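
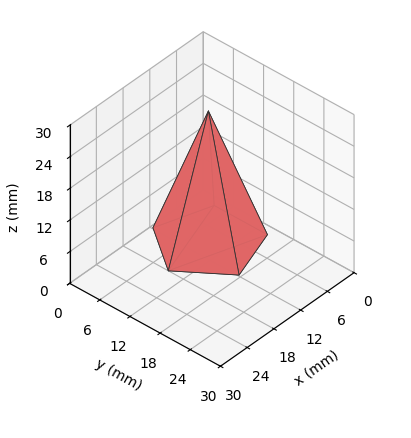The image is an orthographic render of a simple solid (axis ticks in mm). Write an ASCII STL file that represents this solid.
Reading the render: the shape is a regular 5-sided pyramid, base circumscribed radius ≈ 9 mm, apex at z ≈ 25 mm (dimensions read to the nearest mm from the axis ticks). For the STL, each face is triangulated and given an outward normal.

solid part
  facet normal 0.0000 0.0000 -1.0000
    outer loop
      vertex 1.72 14.29 0.00
      vertex 11.78 17.56 0.00
      vertex 18.00 9.00 0.00
    endloop
  endfacet
  facet normal 0.0000 0.0000 -1.0000
    outer loop
      vertex 1.72 3.71 0.00
      vertex 1.72 14.29 0.00
      vertex 18.00 9.00 0.00
    endloop
  endfacet
  facet normal 0.0000 0.0000 -1.0000
    outer loop
      vertex 11.78 0.44 0.00
      vertex 1.72 3.71 0.00
      vertex 18.00 9.00 0.00
    endloop
  endfacet
  facet normal 0.7767 0.5644 0.2796
    outer loop
      vertex 18.00 9.00 0.00
      vertex 11.78 17.56 0.00
      vertex 9.00 9.00 25.00
    endloop
  endfacet
  facet normal -0.2968 0.9131 0.2796
    outer loop
      vertex 11.78 17.56 0.00
      vertex 1.72 14.29 0.00
      vertex 9.00 9.00 25.00
    endloop
  endfacet
  facet normal -0.9601 0.0000 0.2796
    outer loop
      vertex 1.72 14.29 0.00
      vertex 1.72 3.71 0.00
      vertex 9.00 9.00 25.00
    endloop
  endfacet
  facet normal -0.2968 -0.9131 0.2796
    outer loop
      vertex 1.72 3.71 0.00
      vertex 11.78 0.44 0.00
      vertex 9.00 9.00 25.00
    endloop
  endfacet
  facet normal 0.7767 -0.5644 0.2796
    outer loop
      vertex 11.78 0.44 0.00
      vertex 18.00 9.00 0.00
      vertex 9.00 9.00 25.00
    endloop
  endfacet
endsolid part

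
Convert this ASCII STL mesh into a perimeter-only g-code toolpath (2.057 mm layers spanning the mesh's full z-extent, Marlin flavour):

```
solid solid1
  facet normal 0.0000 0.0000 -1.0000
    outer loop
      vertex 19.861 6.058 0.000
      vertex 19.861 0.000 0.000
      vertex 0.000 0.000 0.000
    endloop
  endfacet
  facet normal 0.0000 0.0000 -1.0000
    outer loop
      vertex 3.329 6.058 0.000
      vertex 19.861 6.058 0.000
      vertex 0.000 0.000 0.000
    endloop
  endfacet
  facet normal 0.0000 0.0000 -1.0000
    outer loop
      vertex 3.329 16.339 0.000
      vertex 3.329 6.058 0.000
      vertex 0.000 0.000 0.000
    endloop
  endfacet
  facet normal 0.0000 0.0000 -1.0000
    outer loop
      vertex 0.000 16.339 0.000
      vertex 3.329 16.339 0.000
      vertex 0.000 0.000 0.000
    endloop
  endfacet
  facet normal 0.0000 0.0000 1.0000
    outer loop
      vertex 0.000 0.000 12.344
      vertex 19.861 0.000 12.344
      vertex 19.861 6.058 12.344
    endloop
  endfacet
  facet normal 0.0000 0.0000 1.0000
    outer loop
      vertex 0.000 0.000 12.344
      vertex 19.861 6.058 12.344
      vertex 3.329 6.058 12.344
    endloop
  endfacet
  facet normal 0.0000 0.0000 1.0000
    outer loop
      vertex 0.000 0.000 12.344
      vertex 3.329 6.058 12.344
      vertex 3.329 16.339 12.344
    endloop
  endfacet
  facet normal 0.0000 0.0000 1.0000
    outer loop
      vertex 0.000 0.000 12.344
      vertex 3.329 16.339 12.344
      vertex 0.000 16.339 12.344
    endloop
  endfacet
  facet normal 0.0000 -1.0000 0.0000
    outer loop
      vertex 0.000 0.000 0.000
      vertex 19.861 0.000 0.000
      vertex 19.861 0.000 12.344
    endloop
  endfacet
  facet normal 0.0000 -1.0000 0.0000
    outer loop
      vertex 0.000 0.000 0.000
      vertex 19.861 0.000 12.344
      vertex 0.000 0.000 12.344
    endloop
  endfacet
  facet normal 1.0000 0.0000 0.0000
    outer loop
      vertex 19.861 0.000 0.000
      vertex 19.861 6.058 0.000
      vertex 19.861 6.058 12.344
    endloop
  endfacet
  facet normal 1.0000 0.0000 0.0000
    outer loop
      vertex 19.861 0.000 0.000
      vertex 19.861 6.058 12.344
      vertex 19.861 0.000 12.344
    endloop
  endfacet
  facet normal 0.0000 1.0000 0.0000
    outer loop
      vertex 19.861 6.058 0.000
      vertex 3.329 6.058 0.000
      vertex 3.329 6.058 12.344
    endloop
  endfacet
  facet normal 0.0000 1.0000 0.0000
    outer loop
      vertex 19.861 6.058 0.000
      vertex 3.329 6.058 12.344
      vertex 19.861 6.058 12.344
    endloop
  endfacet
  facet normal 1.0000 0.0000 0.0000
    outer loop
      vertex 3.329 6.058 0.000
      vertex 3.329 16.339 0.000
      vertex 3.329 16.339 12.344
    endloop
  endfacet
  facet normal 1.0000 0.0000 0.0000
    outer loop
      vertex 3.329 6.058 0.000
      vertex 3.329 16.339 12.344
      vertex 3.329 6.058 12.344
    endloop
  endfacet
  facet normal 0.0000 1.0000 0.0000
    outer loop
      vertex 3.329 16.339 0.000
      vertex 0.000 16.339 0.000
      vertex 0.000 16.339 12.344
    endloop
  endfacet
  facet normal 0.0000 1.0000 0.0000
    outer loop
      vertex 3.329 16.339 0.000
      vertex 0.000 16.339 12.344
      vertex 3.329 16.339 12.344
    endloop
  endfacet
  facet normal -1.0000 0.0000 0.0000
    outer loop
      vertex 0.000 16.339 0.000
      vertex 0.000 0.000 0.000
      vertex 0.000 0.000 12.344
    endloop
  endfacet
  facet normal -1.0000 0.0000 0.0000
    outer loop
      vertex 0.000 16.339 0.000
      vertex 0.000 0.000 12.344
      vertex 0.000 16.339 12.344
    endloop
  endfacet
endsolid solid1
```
; perimeter-only toolpath
G21 ; units = mm
G90 ; absolute positioning
G28 ; home
; layer 1
G0 Z2.057
G0 X0.000 Y0.000
G1 X19.861 Y0.000
G1 X19.861 Y6.058
G1 X3.329 Y6.058
G1 X3.329 Y16.339
G1 X0.000 Y16.339
G1 X0.000 Y0.000
; layer 2
G0 Z4.115
G0 X0.000 Y0.000
G1 X19.861 Y0.000
G1 X19.861 Y6.058
G1 X3.329 Y6.058
G1 X3.329 Y16.339
G1 X0.000 Y16.339
G1 X0.000 Y0.000
; layer 3
G0 Z6.172
G0 X0.000 Y0.000
G1 X19.861 Y0.000
G1 X19.861 Y6.058
G1 X3.329 Y6.058
G1 X3.329 Y16.339
G1 X0.000 Y16.339
G1 X0.000 Y0.000
; layer 4
G0 Z8.229
G0 X0.000 Y0.000
G1 X19.861 Y0.000
G1 X19.861 Y6.058
G1 X3.329 Y6.058
G1 X3.329 Y16.339
G1 X0.000 Y16.339
G1 X0.000 Y0.000
; layer 5
G0 Z10.287
G0 X0.000 Y0.000
G1 X19.861 Y0.000
G1 X19.861 Y6.058
G1 X3.329 Y6.058
G1 X3.329 Y16.339
G1 X0.000 Y16.339
G1 X0.000 Y0.000
; layer 6
G0 Z12.344
G0 X0.000 Y0.000
G1 X19.861 Y0.000
G1 X19.861 Y6.058
G1 X3.329 Y6.058
G1 X3.329 Y16.339
G1 X0.000 Y16.339
G1 X0.000 Y0.000
M2 ; end

The solid is an L-shaped prism: outer 19.9 × 16.3 mm, arm thicknesses ≈ 6.06 mm (horizontal) and 3.33 mm (vertical), extruded 12.3 mm in z. Slicing at Δz = 2.057 mm — 6 equal slices spanning the solid's height, so layer i sits at z = i·h/6 — gives 6 non-empty perimeters. Each is a 6-segment closed polygon; G0 lifts to the layer z and rapids to the start vertex, then G1 traces the edges.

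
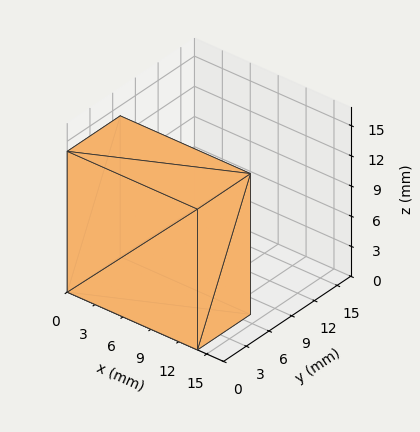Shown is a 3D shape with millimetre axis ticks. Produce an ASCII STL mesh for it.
Reading the render: the shape is a rectangular box, roughly 14 × 7 mm footprint and 14 mm tall (dimensions read to the nearest mm from the axis ticks). For the STL, each face is triangulated and given an outward normal.

solid part
  facet normal 0.0000 0.0000 -1.0000
    outer loop
      vertex 14.0 7.0 0.0
      vertex 14.0 0.0 0.0
      vertex 0.0 0.0 0.0
    endloop
  endfacet
  facet normal 0.0000 0.0000 -1.0000
    outer loop
      vertex 0.0 7.0 0.0
      vertex 14.0 7.0 0.0
      vertex 0.0 0.0 0.0
    endloop
  endfacet
  facet normal 0.0000 0.0000 1.0000
    outer loop
      vertex 0.0 0.0 14.0
      vertex 14.0 0.0 14.0
      vertex 14.0 7.0 14.0
    endloop
  endfacet
  facet normal 0.0000 0.0000 1.0000
    outer loop
      vertex 0.0 0.0 14.0
      vertex 14.0 7.0 14.0
      vertex 0.0 7.0 14.0
    endloop
  endfacet
  facet normal 0.0000 -1.0000 0.0000
    outer loop
      vertex 0.0 0.0 0.0
      vertex 14.0 0.0 0.0
      vertex 14.0 0.0 14.0
    endloop
  endfacet
  facet normal 0.0000 -1.0000 0.0000
    outer loop
      vertex 0.0 0.0 0.0
      vertex 14.0 0.0 14.0
      vertex 0.0 0.0 14.0
    endloop
  endfacet
  facet normal 0.0000 1.0000 0.0000
    outer loop
      vertex 14.0 7.0 14.0
      vertex 14.0 7.0 0.0
      vertex 0.0 7.0 0.0
    endloop
  endfacet
  facet normal 0.0000 1.0000 0.0000
    outer loop
      vertex 0.0 7.0 14.0
      vertex 14.0 7.0 14.0
      vertex 0.0 7.0 0.0
    endloop
  endfacet
  facet normal -1.0000 0.0000 0.0000
    outer loop
      vertex 0.0 7.0 14.0
      vertex 0.0 7.0 0.0
      vertex 0.0 0.0 0.0
    endloop
  endfacet
  facet normal -1.0000 0.0000 0.0000
    outer loop
      vertex 0.0 0.0 14.0
      vertex 0.0 7.0 14.0
      vertex 0.0 0.0 0.0
    endloop
  endfacet
  facet normal 1.0000 0.0000 0.0000
    outer loop
      vertex 14.0 0.0 0.0
      vertex 14.0 7.0 0.0
      vertex 14.0 7.0 14.0
    endloop
  endfacet
  facet normal 1.0000 0.0000 0.0000
    outer loop
      vertex 14.0 0.0 0.0
      vertex 14.0 7.0 14.0
      vertex 14.0 0.0 14.0
    endloop
  endfacet
endsolid part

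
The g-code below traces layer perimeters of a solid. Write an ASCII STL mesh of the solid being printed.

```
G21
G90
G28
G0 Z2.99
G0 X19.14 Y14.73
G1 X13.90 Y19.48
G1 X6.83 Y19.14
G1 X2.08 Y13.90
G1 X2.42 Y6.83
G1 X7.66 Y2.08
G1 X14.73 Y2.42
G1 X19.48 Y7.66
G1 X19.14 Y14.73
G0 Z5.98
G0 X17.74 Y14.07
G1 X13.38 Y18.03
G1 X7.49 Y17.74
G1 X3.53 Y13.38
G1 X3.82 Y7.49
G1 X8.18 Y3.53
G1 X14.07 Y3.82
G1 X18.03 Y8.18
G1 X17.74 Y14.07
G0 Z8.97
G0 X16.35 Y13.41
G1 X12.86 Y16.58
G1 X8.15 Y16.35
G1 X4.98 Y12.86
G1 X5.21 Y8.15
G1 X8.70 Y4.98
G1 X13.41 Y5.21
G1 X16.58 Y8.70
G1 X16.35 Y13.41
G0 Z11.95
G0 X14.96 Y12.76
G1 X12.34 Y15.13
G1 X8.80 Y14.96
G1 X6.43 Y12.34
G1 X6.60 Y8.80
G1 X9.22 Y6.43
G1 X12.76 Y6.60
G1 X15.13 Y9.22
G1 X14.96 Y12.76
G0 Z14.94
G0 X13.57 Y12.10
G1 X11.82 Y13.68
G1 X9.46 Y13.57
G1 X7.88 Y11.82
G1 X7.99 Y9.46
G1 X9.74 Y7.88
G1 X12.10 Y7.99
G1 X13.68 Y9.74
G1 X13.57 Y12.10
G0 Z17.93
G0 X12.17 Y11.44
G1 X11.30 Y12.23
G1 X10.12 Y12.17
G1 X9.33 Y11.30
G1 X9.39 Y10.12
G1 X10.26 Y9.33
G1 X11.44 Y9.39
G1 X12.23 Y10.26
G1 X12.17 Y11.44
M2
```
solid part
  facet normal 0.0000 0.0000 -1.0000
    outer loop
      vertex 6.17 20.53 0.00
      vertex 14.42 20.93 0.00
      vertex 20.53 15.39 0.00
    endloop
  endfacet
  facet normal 0.0000 0.0000 -1.0000
    outer loop
      vertex 0.63 14.42 0.00
      vertex 6.17 20.53 0.00
      vertex 20.53 15.39 0.00
    endloop
  endfacet
  facet normal 0.0000 0.0000 -1.0000
    outer loop
      vertex 1.03 6.17 0.00
      vertex 0.63 14.42 0.00
      vertex 20.53 15.39 0.00
    endloop
  endfacet
  facet normal 0.0000 0.0000 -1.0000
    outer loop
      vertex 7.14 0.63 0.00
      vertex 1.03 6.17 0.00
      vertex 20.53 15.39 0.00
    endloop
  endfacet
  facet normal 0.0000 0.0000 -1.0000
    outer loop
      vertex 15.39 1.03 0.00
      vertex 7.14 0.63 0.00
      vertex 20.53 15.39 0.00
    endloop
  endfacet
  facet normal 0.0000 0.0000 -1.0000
    outer loop
      vertex 20.93 7.14 0.00
      vertex 15.39 1.03 0.00
      vertex 20.53 15.39 0.00
    endloop
  endfacet
  facet normal 0.6064 0.6688 0.4300
    outer loop
      vertex 20.53 15.39 0.00
      vertex 14.42 20.93 0.00
      vertex 10.78 10.78 20.92
    endloop
  endfacet
  facet normal -0.0437 0.9018 0.4299
    outer loop
      vertex 14.42 20.93 0.00
      vertex 6.17 20.53 0.00
      vertex 10.78 10.78 20.92
    endloop
  endfacet
  facet normal -0.6688 0.6064 0.4300
    outer loop
      vertex 6.17 20.53 0.00
      vertex 0.63 14.42 0.00
      vertex 10.78 10.78 20.92
    endloop
  endfacet
  facet normal -0.9018 -0.0437 0.4299
    outer loop
      vertex 0.63 14.42 0.00
      vertex 1.03 6.17 0.00
      vertex 10.78 10.78 20.92
    endloop
  endfacet
  facet normal -0.6064 -0.6688 0.4300
    outer loop
      vertex 1.03 6.17 0.00
      vertex 7.14 0.63 0.00
      vertex 10.78 10.78 20.92
    endloop
  endfacet
  facet normal 0.0437 -0.9018 0.4299
    outer loop
      vertex 7.14 0.63 0.00
      vertex 15.39 1.03 0.00
      vertex 10.78 10.78 20.92
    endloop
  endfacet
  facet normal 0.6688 -0.6064 0.4300
    outer loop
      vertex 15.39 1.03 0.00
      vertex 20.93 7.14 0.00
      vertex 10.78 10.78 20.92
    endloop
  endfacet
  facet normal 0.9018 0.0437 0.4299
    outer loop
      vertex 20.93 7.14 0.00
      vertex 20.53 15.39 0.00
      vertex 10.78 10.78 20.92
    endloop
  endfacet
endsolid part

The G0 Z moves step by Δz≈2.99 mm. The G1 loops shrink linearly with z, so the solid tapers from its base footprint up to z≈20.9. Closing with a flat bottom cap and the tapered top and triangulating gives 14 facets — a regular 8-sided pyramid, base circumscribed radius ≈ 10.8 mm, apex at z ≈ 20.9 mm.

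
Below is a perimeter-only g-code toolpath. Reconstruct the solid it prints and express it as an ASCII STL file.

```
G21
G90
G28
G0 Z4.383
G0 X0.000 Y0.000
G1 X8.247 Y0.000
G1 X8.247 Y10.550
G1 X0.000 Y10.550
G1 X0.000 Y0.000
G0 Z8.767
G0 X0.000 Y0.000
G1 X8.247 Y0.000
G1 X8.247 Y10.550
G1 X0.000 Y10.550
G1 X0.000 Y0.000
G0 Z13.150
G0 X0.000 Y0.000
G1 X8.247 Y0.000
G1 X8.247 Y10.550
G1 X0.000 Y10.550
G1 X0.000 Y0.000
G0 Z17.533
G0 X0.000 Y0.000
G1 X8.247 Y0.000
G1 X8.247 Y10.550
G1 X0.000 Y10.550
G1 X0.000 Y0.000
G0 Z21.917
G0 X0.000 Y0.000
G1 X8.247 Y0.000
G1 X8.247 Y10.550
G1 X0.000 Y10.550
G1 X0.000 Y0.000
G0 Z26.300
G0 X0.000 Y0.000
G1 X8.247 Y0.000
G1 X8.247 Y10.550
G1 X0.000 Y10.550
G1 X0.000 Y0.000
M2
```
solid part
  facet normal 0.0000 0.0000 -1.0000
    outer loop
      vertex 8.247 10.550 0.000
      vertex 8.247 0.000 0.000
      vertex 0.000 0.000 0.000
    endloop
  endfacet
  facet normal 0.0000 0.0000 -1.0000
    outer loop
      vertex 0.000 10.550 0.000
      vertex 8.247 10.550 0.000
      vertex 0.000 0.000 0.000
    endloop
  endfacet
  facet normal 0.0000 0.0000 1.0000
    outer loop
      vertex 0.000 0.000 26.300
      vertex 8.247 0.000 26.300
      vertex 8.247 10.550 26.300
    endloop
  endfacet
  facet normal 0.0000 0.0000 1.0000
    outer loop
      vertex 0.000 0.000 26.300
      vertex 8.247 10.550 26.300
      vertex 0.000 10.550 26.300
    endloop
  endfacet
  facet normal 0.0000 -1.0000 0.0000
    outer loop
      vertex 0.000 0.000 0.000
      vertex 8.247 0.000 0.000
      vertex 8.247 0.000 26.300
    endloop
  endfacet
  facet normal 0.0000 -1.0000 0.0000
    outer loop
      vertex 0.000 0.000 0.000
      vertex 8.247 0.000 26.300
      vertex 0.000 0.000 26.300
    endloop
  endfacet
  facet normal 0.0000 1.0000 0.0000
    outer loop
      vertex 8.247 10.550 26.300
      vertex 8.247 10.550 0.000
      vertex 0.000 10.550 0.000
    endloop
  endfacet
  facet normal 0.0000 1.0000 0.0000
    outer loop
      vertex 0.000 10.550 26.300
      vertex 8.247 10.550 26.300
      vertex 0.000 10.550 0.000
    endloop
  endfacet
  facet normal -1.0000 0.0000 0.0000
    outer loop
      vertex 0.000 10.550 26.300
      vertex 0.000 10.550 0.000
      vertex 0.000 0.000 0.000
    endloop
  endfacet
  facet normal -1.0000 0.0000 0.0000
    outer loop
      vertex 0.000 0.000 26.300
      vertex 0.000 10.550 26.300
      vertex 0.000 0.000 0.000
    endloop
  endfacet
  facet normal 1.0000 0.0000 0.0000
    outer loop
      vertex 8.247 0.000 0.000
      vertex 8.247 10.550 0.000
      vertex 8.247 10.550 26.300
    endloop
  endfacet
  facet normal 1.0000 0.0000 0.0000
    outer loop
      vertex 8.247 0.000 0.000
      vertex 8.247 10.550 26.300
      vertex 8.247 0.000 26.300
    endloop
  endfacet
endsolid part

The G0 Z moves step by Δz≈4.383 mm. Every layer's G1 loop is the same polygon, so the solid is a straight extrusion of it from z=0 to z≈26.3. Closing with flat bottom and top caps and triangulating gives 12 facets — a rectangular box, roughly 8.25 × 10.6 mm footprint and 26.3 mm tall.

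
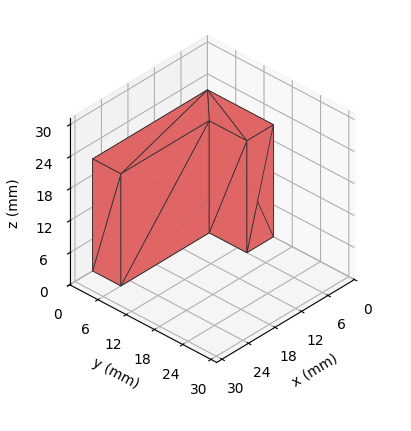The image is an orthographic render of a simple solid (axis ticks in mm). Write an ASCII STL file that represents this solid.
Reading the render: the shape is an L-shaped prism: outer 26 × 14 mm, arm thicknesses ≈ 6 mm (horizontal) and 6 mm (vertical), extruded 21 mm in z (dimensions read to the nearest mm from the axis ticks). For the STL, each face is triangulated and given an outward normal.

solid part
  facet normal 0.0000 0.0000 -1.0000
    outer loop
      vertex 26.000 6.000 0.000
      vertex 26.000 0.000 0.000
      vertex 0.000 0.000 0.000
    endloop
  endfacet
  facet normal 0.0000 0.0000 -1.0000
    outer loop
      vertex 6.000 6.000 0.000
      vertex 26.000 6.000 0.000
      vertex 0.000 0.000 0.000
    endloop
  endfacet
  facet normal 0.0000 0.0000 -1.0000
    outer loop
      vertex 6.000 14.000 0.000
      vertex 6.000 6.000 0.000
      vertex 0.000 0.000 0.000
    endloop
  endfacet
  facet normal 0.0000 0.0000 -1.0000
    outer loop
      vertex 0.000 14.000 0.000
      vertex 6.000 14.000 0.000
      vertex 0.000 0.000 0.000
    endloop
  endfacet
  facet normal 0.0000 0.0000 1.0000
    outer loop
      vertex 0.000 0.000 21.000
      vertex 26.000 0.000 21.000
      vertex 26.000 6.000 21.000
    endloop
  endfacet
  facet normal 0.0000 0.0000 1.0000
    outer loop
      vertex 0.000 0.000 21.000
      vertex 26.000 6.000 21.000
      vertex 6.000 6.000 21.000
    endloop
  endfacet
  facet normal 0.0000 0.0000 1.0000
    outer loop
      vertex 0.000 0.000 21.000
      vertex 6.000 6.000 21.000
      vertex 6.000 14.000 21.000
    endloop
  endfacet
  facet normal 0.0000 0.0000 1.0000
    outer loop
      vertex 0.000 0.000 21.000
      vertex 6.000 14.000 21.000
      vertex 0.000 14.000 21.000
    endloop
  endfacet
  facet normal 0.0000 -1.0000 0.0000
    outer loop
      vertex 0.000 0.000 0.000
      vertex 26.000 0.000 0.000
      vertex 26.000 0.000 21.000
    endloop
  endfacet
  facet normal 0.0000 -1.0000 0.0000
    outer loop
      vertex 0.000 0.000 0.000
      vertex 26.000 0.000 21.000
      vertex 0.000 0.000 21.000
    endloop
  endfacet
  facet normal 1.0000 0.0000 0.0000
    outer loop
      vertex 26.000 0.000 0.000
      vertex 26.000 6.000 0.000
      vertex 26.000 6.000 21.000
    endloop
  endfacet
  facet normal 1.0000 0.0000 0.0000
    outer loop
      vertex 26.000 0.000 0.000
      vertex 26.000 6.000 21.000
      vertex 26.000 0.000 21.000
    endloop
  endfacet
  facet normal 0.0000 1.0000 0.0000
    outer loop
      vertex 26.000 6.000 0.000
      vertex 6.000 6.000 0.000
      vertex 6.000 6.000 21.000
    endloop
  endfacet
  facet normal 0.0000 1.0000 0.0000
    outer loop
      vertex 26.000 6.000 0.000
      vertex 6.000 6.000 21.000
      vertex 26.000 6.000 21.000
    endloop
  endfacet
  facet normal 1.0000 0.0000 0.0000
    outer loop
      vertex 6.000 6.000 0.000
      vertex 6.000 14.000 0.000
      vertex 6.000 14.000 21.000
    endloop
  endfacet
  facet normal 1.0000 0.0000 0.0000
    outer loop
      vertex 6.000 6.000 0.000
      vertex 6.000 14.000 21.000
      vertex 6.000 6.000 21.000
    endloop
  endfacet
  facet normal 0.0000 1.0000 0.0000
    outer loop
      vertex 6.000 14.000 0.000
      vertex 0.000 14.000 0.000
      vertex 0.000 14.000 21.000
    endloop
  endfacet
  facet normal 0.0000 1.0000 0.0000
    outer loop
      vertex 6.000 14.000 0.000
      vertex 0.000 14.000 21.000
      vertex 6.000 14.000 21.000
    endloop
  endfacet
  facet normal -1.0000 0.0000 0.0000
    outer loop
      vertex 0.000 14.000 0.000
      vertex 0.000 0.000 0.000
      vertex 0.000 0.000 21.000
    endloop
  endfacet
  facet normal -1.0000 0.0000 0.0000
    outer loop
      vertex 0.000 14.000 0.000
      vertex 0.000 0.000 21.000
      vertex 0.000 14.000 21.000
    endloop
  endfacet
endsolid part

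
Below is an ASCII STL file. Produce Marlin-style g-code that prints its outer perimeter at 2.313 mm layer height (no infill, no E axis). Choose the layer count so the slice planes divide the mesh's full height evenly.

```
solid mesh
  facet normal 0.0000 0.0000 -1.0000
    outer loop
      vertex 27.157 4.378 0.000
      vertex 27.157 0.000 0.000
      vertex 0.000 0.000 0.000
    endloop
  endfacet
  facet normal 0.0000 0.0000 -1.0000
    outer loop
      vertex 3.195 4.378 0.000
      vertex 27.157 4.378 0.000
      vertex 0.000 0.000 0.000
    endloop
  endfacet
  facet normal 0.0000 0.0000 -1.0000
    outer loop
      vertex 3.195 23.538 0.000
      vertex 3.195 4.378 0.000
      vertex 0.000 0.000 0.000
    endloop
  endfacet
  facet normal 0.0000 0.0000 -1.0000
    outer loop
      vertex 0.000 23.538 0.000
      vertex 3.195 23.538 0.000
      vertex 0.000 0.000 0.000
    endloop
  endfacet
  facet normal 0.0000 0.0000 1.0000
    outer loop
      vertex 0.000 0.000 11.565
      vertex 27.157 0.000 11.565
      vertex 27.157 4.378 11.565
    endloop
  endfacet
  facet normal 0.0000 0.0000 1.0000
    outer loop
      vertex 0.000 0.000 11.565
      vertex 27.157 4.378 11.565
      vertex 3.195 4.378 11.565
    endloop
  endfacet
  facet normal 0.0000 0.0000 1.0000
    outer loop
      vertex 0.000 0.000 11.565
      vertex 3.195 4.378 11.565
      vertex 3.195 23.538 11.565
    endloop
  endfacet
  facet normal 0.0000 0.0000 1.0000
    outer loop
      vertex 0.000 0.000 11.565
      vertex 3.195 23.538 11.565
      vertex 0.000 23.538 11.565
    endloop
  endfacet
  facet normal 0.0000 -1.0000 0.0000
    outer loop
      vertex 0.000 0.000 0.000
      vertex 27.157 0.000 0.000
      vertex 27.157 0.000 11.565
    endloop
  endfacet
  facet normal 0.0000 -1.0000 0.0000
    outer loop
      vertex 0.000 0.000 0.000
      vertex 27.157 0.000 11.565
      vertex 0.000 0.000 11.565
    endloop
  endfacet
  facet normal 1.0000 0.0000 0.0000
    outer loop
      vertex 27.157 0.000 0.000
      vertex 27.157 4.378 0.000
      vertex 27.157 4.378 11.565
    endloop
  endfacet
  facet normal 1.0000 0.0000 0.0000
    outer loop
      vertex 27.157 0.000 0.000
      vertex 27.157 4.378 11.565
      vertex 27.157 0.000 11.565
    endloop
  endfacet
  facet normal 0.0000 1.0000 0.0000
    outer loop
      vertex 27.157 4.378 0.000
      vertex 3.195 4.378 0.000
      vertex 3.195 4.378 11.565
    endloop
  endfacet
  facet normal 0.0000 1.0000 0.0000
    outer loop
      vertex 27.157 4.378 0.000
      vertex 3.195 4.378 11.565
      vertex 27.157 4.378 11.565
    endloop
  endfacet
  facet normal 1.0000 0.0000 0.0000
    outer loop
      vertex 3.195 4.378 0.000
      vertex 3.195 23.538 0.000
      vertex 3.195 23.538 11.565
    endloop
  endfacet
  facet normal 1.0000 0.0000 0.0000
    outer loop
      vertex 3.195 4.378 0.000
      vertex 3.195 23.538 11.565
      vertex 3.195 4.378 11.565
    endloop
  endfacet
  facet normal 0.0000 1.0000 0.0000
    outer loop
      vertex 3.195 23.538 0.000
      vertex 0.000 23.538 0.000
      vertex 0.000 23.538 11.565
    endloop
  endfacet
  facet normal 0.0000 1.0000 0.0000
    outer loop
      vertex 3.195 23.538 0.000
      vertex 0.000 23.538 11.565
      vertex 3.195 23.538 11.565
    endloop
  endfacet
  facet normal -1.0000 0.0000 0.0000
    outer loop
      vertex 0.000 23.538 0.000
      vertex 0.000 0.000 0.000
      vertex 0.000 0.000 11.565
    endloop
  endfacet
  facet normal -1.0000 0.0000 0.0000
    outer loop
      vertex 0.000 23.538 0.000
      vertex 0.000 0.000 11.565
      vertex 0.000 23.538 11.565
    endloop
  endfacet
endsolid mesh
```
; perimeter-only toolpath
G21 ; units = mm
G90 ; absolute positioning
G28 ; home
; layer 1
G0 Z2.313
G0 X0.000 Y0.000
G1 X27.157 Y0.000
G1 X27.157 Y4.378
G1 X3.195 Y4.378
G1 X3.195 Y23.538
G1 X0.000 Y23.538
G1 X0.000 Y0.000
; layer 2
G0 Z4.626
G0 X0.000 Y0.000
G1 X27.157 Y0.000
G1 X27.157 Y4.378
G1 X3.195 Y4.378
G1 X3.195 Y23.538
G1 X0.000 Y23.538
G1 X0.000 Y0.000
; layer 3
G0 Z6.939
G0 X0.000 Y0.000
G1 X27.157 Y0.000
G1 X27.157 Y4.378
G1 X3.195 Y4.378
G1 X3.195 Y23.538
G1 X0.000 Y23.538
G1 X0.000 Y0.000
; layer 4
G0 Z9.252
G0 X0.000 Y0.000
G1 X27.157 Y0.000
G1 X27.157 Y4.378
G1 X3.195 Y4.378
G1 X3.195 Y23.538
G1 X0.000 Y23.538
G1 X0.000 Y0.000
; layer 5
G0 Z11.565
G0 X0.000 Y0.000
G1 X27.157 Y0.000
G1 X27.157 Y4.378
G1 X3.195 Y4.378
G1 X3.195 Y23.538
G1 X0.000 Y23.538
G1 X0.000 Y0.000
M2 ; end

The solid is an L-shaped prism: outer 27.2 × 23.5 mm, arm thicknesses ≈ 4.38 mm (horizontal) and 3.19 mm (vertical), extruded 11.6 mm in z. Slicing at Δz = 2.313 mm — 5 equal slices spanning the solid's height, so layer i sits at z = i·h/5 — gives 5 non-empty perimeters. Each is a 6-segment closed polygon; G0 lifts to the layer z and rapids to the start vertex, then G1 traces the edges.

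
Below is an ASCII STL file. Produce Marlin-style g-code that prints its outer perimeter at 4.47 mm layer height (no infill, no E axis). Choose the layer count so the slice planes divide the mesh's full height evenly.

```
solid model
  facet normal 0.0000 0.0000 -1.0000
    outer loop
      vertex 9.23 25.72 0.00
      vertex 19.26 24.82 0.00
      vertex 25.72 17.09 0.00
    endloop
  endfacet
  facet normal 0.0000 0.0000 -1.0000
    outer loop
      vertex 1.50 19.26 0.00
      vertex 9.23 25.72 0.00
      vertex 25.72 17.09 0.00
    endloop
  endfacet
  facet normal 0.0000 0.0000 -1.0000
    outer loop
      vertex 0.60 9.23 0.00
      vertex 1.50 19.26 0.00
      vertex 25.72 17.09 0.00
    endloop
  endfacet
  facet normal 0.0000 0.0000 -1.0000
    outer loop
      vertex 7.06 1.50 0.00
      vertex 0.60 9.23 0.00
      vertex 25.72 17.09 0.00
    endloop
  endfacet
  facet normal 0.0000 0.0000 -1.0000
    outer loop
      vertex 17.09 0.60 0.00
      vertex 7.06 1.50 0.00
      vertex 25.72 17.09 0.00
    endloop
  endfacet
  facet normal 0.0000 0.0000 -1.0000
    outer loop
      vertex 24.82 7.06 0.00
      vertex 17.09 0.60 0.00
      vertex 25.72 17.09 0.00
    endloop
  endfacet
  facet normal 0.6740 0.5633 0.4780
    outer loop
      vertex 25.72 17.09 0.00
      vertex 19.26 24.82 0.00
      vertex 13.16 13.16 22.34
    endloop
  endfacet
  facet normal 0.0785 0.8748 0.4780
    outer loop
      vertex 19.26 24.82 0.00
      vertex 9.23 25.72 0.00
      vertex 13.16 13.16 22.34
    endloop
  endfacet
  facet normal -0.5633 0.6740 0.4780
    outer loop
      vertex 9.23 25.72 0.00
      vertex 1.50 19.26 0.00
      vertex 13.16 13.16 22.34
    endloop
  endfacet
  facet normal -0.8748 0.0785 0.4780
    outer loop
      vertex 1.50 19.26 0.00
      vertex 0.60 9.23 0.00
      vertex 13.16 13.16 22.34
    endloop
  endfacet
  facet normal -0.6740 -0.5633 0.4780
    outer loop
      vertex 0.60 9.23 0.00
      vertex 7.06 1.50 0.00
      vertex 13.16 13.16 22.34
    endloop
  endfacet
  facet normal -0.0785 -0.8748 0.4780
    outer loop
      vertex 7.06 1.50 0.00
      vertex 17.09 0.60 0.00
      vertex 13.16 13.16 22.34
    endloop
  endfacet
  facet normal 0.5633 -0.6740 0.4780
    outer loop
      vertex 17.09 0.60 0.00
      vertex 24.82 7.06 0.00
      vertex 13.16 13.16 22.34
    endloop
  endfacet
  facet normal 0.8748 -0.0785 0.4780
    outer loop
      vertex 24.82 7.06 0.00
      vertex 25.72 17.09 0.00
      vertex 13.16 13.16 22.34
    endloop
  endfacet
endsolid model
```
; perimeter-only toolpath
G21 ; units = mm
G90 ; absolute positioning
G28 ; home
; layer 1
G0 Z4.47
G0 X23.21 Y16.30
G1 X18.04 Y22.49
G1 X10.02 Y23.21
G1 X3.83 Y18.04
G1 X3.11 Y10.02
G1 X8.28 Y3.83
G1 X16.30 Y3.11
G1 X22.49 Y8.28
G1 X23.21 Y16.30
; layer 2
G0 Z8.94
G0 X20.70 Y15.52
G1 X16.82 Y20.16
G1 X10.80 Y20.70
G1 X6.16 Y16.82
G1 X5.62 Y10.80
G1 X9.50 Y6.16
G1 X15.52 Y5.62
G1 X20.16 Y9.50
G1 X20.70 Y15.52
; layer 3
G0 Z13.40
G0 X18.18 Y14.73
G1 X15.60 Y17.82
G1 X11.59 Y18.18
G1 X8.50 Y15.60
G1 X8.14 Y11.59
G1 X10.72 Y8.50
G1 X14.73 Y8.14
G1 X17.82 Y10.72
G1 X18.18 Y14.73
; layer 4
G0 Z17.87
G0 X15.67 Y13.95
G1 X14.38 Y15.49
G1 X12.37 Y15.67
G1 X10.83 Y14.38
G1 X10.65 Y12.37
G1 X11.94 Y10.83
G1 X13.95 Y10.65
G1 X15.49 Y11.94
G1 X15.67 Y13.95
M2 ; end

The solid is a regular 8-sided pyramid, base circumscribed radius ≈ 13.2 mm, apex at z ≈ 22.3 mm. Slicing at Δz = 4.47 mm — 5 equal slices spanning the solid's height, so layer i sits at z = i·h/5 — gives 4 non-empty perimeters. Each is a 8-segment closed polygon; G0 lifts to the layer z and rapids to the start vertex, then G1 traces the edges. The cross-section shrinks linearly with z (the slice at the apex is degenerate and omitted).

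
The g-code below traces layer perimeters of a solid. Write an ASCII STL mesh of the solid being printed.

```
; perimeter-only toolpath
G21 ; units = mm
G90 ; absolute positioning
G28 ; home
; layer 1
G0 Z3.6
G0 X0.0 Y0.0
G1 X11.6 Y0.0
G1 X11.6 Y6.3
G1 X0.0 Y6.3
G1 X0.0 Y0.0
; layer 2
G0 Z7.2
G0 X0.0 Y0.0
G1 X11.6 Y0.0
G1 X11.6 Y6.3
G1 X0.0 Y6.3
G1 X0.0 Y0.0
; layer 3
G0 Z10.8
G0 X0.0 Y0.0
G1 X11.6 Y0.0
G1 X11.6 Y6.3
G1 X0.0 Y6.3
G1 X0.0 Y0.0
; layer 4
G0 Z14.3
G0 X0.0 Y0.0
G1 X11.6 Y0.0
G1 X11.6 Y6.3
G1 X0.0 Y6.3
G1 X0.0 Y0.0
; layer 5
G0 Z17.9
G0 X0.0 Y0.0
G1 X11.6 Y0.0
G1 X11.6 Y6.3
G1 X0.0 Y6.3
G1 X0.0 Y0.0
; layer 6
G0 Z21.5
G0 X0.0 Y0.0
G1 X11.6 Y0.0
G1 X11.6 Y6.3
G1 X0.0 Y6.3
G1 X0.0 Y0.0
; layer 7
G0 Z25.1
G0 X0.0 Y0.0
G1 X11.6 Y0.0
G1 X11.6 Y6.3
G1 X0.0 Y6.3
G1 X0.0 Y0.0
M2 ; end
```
solid part
  facet normal 0.0000 0.0000 -1.0000
    outer loop
      vertex 11.6 6.3 0.0
      vertex 11.6 0.0 0.0
      vertex 0.0 0.0 0.0
    endloop
  endfacet
  facet normal 0.0000 0.0000 -1.0000
    outer loop
      vertex 0.0 6.3 0.0
      vertex 11.6 6.3 0.0
      vertex 0.0 0.0 0.0
    endloop
  endfacet
  facet normal 0.0000 0.0000 1.0000
    outer loop
      vertex 0.0 0.0 25.1
      vertex 11.6 0.0 25.1
      vertex 11.6 6.3 25.1
    endloop
  endfacet
  facet normal 0.0000 0.0000 1.0000
    outer loop
      vertex 0.0 0.0 25.1
      vertex 11.6 6.3 25.1
      vertex 0.0 6.3 25.1
    endloop
  endfacet
  facet normal 0.0000 -1.0000 0.0000
    outer loop
      vertex 0.0 0.0 0.0
      vertex 11.6 0.0 0.0
      vertex 11.6 0.0 25.1
    endloop
  endfacet
  facet normal 0.0000 -1.0000 0.0000
    outer loop
      vertex 0.0 0.0 0.0
      vertex 11.6 0.0 25.1
      vertex 0.0 0.0 25.1
    endloop
  endfacet
  facet normal 0.0000 1.0000 0.0000
    outer loop
      vertex 11.6 6.3 25.1
      vertex 11.6 6.3 0.0
      vertex 0.0 6.3 0.0
    endloop
  endfacet
  facet normal 0.0000 1.0000 0.0000
    outer loop
      vertex 0.0 6.3 25.1
      vertex 11.6 6.3 25.1
      vertex 0.0 6.3 0.0
    endloop
  endfacet
  facet normal -1.0000 0.0000 0.0000
    outer loop
      vertex 0.0 6.3 25.1
      vertex 0.0 6.3 0.0
      vertex 0.0 0.0 0.0
    endloop
  endfacet
  facet normal -1.0000 0.0000 0.0000
    outer loop
      vertex 0.0 0.0 25.1
      vertex 0.0 6.3 25.1
      vertex 0.0 0.0 0.0
    endloop
  endfacet
  facet normal 1.0000 0.0000 0.0000
    outer loop
      vertex 11.6 0.0 0.0
      vertex 11.6 6.3 0.0
      vertex 11.6 6.3 25.1
    endloop
  endfacet
  facet normal 1.0000 0.0000 0.0000
    outer loop
      vertex 11.6 0.0 0.0
      vertex 11.6 6.3 25.1
      vertex 11.6 0.0 25.1
    endloop
  endfacet
endsolid part

The G0 Z moves step by Δz≈3.6 mm. Every layer's G1 loop is the same polygon, so the solid is a straight extrusion of it from z=0 to z≈25.1. Closing with flat bottom and top caps and triangulating gives 12 facets — a rectangular box, roughly 11.6 × 6.3 mm footprint and 25.1 mm tall.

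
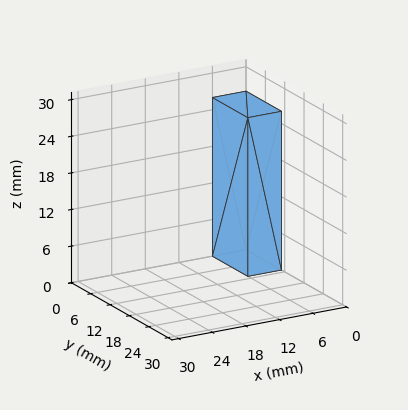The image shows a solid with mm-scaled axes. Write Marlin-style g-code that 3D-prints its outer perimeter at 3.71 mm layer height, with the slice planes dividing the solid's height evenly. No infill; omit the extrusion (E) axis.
Reading the render: the shape is a rectangular box, roughly 6 × 11 mm footprint and 26 mm tall (dimensions read to the nearest mm from the axis ticks). For the g-code, the solid's height is divided into equal slices at the stated Δz and each level perimeter traced with G1 moves after a G0 lift.

; perimeter-only toolpath
G21 ; units = mm
G90 ; absolute positioning
G28 ; home
; layer 1
G0 Z3.71
G0 X0.00 Y0.00
G1 X6.00 Y0.00
G1 X6.00 Y11.00
G1 X0.00 Y11.00
G1 X0.00 Y0.00
; layer 2
G0 Z7.43
G0 X0.00 Y0.00
G1 X6.00 Y0.00
G1 X6.00 Y11.00
G1 X0.00 Y11.00
G1 X0.00 Y0.00
; layer 3
G0 Z11.14
G0 X0.00 Y0.00
G1 X6.00 Y0.00
G1 X6.00 Y11.00
G1 X0.00 Y11.00
G1 X0.00 Y0.00
; layer 4
G0 Z14.86
G0 X0.00 Y0.00
G1 X6.00 Y0.00
G1 X6.00 Y11.00
G1 X0.00 Y11.00
G1 X0.00 Y0.00
; layer 5
G0 Z18.57
G0 X0.00 Y0.00
G1 X6.00 Y0.00
G1 X6.00 Y11.00
G1 X0.00 Y11.00
G1 X0.00 Y0.00
; layer 6
G0 Z22.29
G0 X0.00 Y0.00
G1 X6.00 Y0.00
G1 X6.00 Y11.00
G1 X0.00 Y11.00
G1 X0.00 Y0.00
; layer 7
G0 Z26.00
G0 X0.00 Y0.00
G1 X6.00 Y0.00
G1 X6.00 Y11.00
G1 X0.00 Y11.00
G1 X0.00 Y0.00
M2 ; end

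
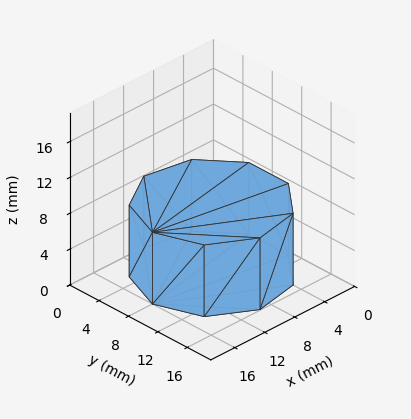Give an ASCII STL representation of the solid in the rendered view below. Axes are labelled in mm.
Reading the render: the shape is a regular 9-sided prism (a cylinder approximated with 9 flat sides), circumscribed radius ≈ 8 mm, height ≈ 8 mm (dimensions read to the nearest mm from the axis ticks). For the STL, each face is triangulated and given an outward normal.

solid part
  facet normal 0.0000 0.0000 -1.0000
    outer loop
      vertex 9.4 15.9 0.0
      vertex 14.1 13.1 0.0
      vertex 16.0 8.0 0.0
    endloop
  endfacet
  facet normal 0.0000 0.0000 -1.0000
    outer loop
      vertex 4.0 14.9 0.0
      vertex 9.4 15.9 0.0
      vertex 16.0 8.0 0.0
    endloop
  endfacet
  facet normal 0.0000 0.0000 -1.0000
    outer loop
      vertex 0.5 10.7 0.0
      vertex 4.0 14.9 0.0
      vertex 16.0 8.0 0.0
    endloop
  endfacet
  facet normal 0.0000 0.0000 -1.0000
    outer loop
      vertex 0.5 5.3 0.0
      vertex 0.5 10.7 0.0
      vertex 16.0 8.0 0.0
    endloop
  endfacet
  facet normal 0.0000 0.0000 -1.0000
    outer loop
      vertex 4.0 1.1 0.0
      vertex 0.5 5.3 0.0
      vertex 16.0 8.0 0.0
    endloop
  endfacet
  facet normal 0.0000 0.0000 -1.0000
    outer loop
      vertex 9.4 0.1 0.0
      vertex 4.0 1.1 0.0
      vertex 16.0 8.0 0.0
    endloop
  endfacet
  facet normal 0.0000 0.0000 -1.0000
    outer loop
      vertex 14.1 2.9 0.0
      vertex 9.4 0.1 0.0
      vertex 16.0 8.0 0.0
    endloop
  endfacet
  facet normal 0.0000 0.0000 1.0000
    outer loop
      vertex 16.0 8.0 8.0
      vertex 14.1 13.1 8.0
      vertex 9.4 15.9 8.0
    endloop
  endfacet
  facet normal 0.0000 0.0000 1.0000
    outer loop
      vertex 16.0 8.0 8.0
      vertex 9.4 15.9 8.0
      vertex 4.0 14.9 8.0
    endloop
  endfacet
  facet normal 0.0000 0.0000 1.0000
    outer loop
      vertex 16.0 8.0 8.0
      vertex 4.0 14.9 8.0
      vertex 0.5 10.7 8.0
    endloop
  endfacet
  facet normal 0.0000 0.0000 1.0000
    outer loop
      vertex 16.0 8.0 8.0
      vertex 0.5 10.7 8.0
      vertex 0.5 5.3 8.0
    endloop
  endfacet
  facet normal 0.0000 0.0000 1.0000
    outer loop
      vertex 16.0 8.0 8.0
      vertex 0.5 5.3 8.0
      vertex 4.0 1.1 8.0
    endloop
  endfacet
  facet normal 0.0000 0.0000 1.0000
    outer loop
      vertex 16.0 8.0 8.0
      vertex 4.0 1.1 8.0
      vertex 9.4 0.1 8.0
    endloop
  endfacet
  facet normal 0.0000 0.0000 1.0000
    outer loop
      vertex 16.0 8.0 8.0
      vertex 9.4 0.1 8.0
      vertex 14.1 2.9 8.0
    endloop
  endfacet
  facet normal 0.9371 0.3491 0.0000
    outer loop
      vertex 16.0 8.0 0.0
      vertex 14.1 13.1 0.0
      vertex 14.1 13.1 8.0
    endloop
  endfacet
  facet normal 0.9371 0.3491 0.0000
    outer loop
      vertex 16.0 8.0 0.0
      vertex 14.1 13.1 8.0
      vertex 16.0 8.0 8.0
    endloop
  endfacet
  facet normal 0.5118 0.8591 0.0000
    outer loop
      vertex 14.1 13.1 0.0
      vertex 9.4 15.9 0.0
      vertex 9.4 15.9 8.0
    endloop
  endfacet
  facet normal 0.5118 0.8591 0.0000
    outer loop
      vertex 14.1 13.1 0.0
      vertex 9.4 15.9 8.0
      vertex 14.1 13.1 8.0
    endloop
  endfacet
  facet normal -0.1821 0.9833 0.0000
    outer loop
      vertex 9.4 15.9 0.0
      vertex 4.0 14.9 0.0
      vertex 4.0 14.9 8.0
    endloop
  endfacet
  facet normal -0.1821 0.9833 0.0000
    outer loop
      vertex 9.4 15.9 0.0
      vertex 4.0 14.9 8.0
      vertex 9.4 15.9 8.0
    endloop
  endfacet
  facet normal -0.7682 0.6402 0.0000
    outer loop
      vertex 4.0 14.9 0.0
      vertex 0.5 10.7 0.0
      vertex 0.5 10.7 8.0
    endloop
  endfacet
  facet normal -0.7682 0.6402 0.0000
    outer loop
      vertex 4.0 14.9 0.0
      vertex 0.5 10.7 8.0
      vertex 4.0 14.9 8.0
    endloop
  endfacet
  facet normal -1.0000 0.0000 0.0000
    outer loop
      vertex 0.5 10.7 0.0
      vertex 0.5 5.3 0.0
      vertex 0.5 5.3 8.0
    endloop
  endfacet
  facet normal -1.0000 0.0000 0.0000
    outer loop
      vertex 0.5 10.7 0.0
      vertex 0.5 5.3 8.0
      vertex 0.5 10.7 8.0
    endloop
  endfacet
  facet normal -0.7682 -0.6402 0.0000
    outer loop
      vertex 0.5 5.3 0.0
      vertex 4.0 1.1 0.0
      vertex 4.0 1.1 8.0
    endloop
  endfacet
  facet normal -0.7682 -0.6402 0.0000
    outer loop
      vertex 0.5 5.3 0.0
      vertex 4.0 1.1 8.0
      vertex 0.5 5.3 8.0
    endloop
  endfacet
  facet normal -0.1821 -0.9833 0.0000
    outer loop
      vertex 4.0 1.1 0.0
      vertex 9.4 0.1 0.0
      vertex 9.4 0.1 8.0
    endloop
  endfacet
  facet normal -0.1821 -0.9833 0.0000
    outer loop
      vertex 4.0 1.1 0.0
      vertex 9.4 0.1 8.0
      vertex 4.0 1.1 8.0
    endloop
  endfacet
  facet normal 0.5118 -0.8591 0.0000
    outer loop
      vertex 9.4 0.1 0.0
      vertex 14.1 2.9 0.0
      vertex 14.1 2.9 8.0
    endloop
  endfacet
  facet normal 0.5118 -0.8591 0.0000
    outer loop
      vertex 9.4 0.1 0.0
      vertex 14.1 2.9 8.0
      vertex 9.4 0.1 8.0
    endloop
  endfacet
  facet normal 0.9371 -0.3491 0.0000
    outer loop
      vertex 14.1 2.9 0.0
      vertex 16.0 8.0 0.0
      vertex 16.0 8.0 8.0
    endloop
  endfacet
  facet normal 0.9371 -0.3491 0.0000
    outer loop
      vertex 14.1 2.9 0.0
      vertex 16.0 8.0 8.0
      vertex 14.1 2.9 8.0
    endloop
  endfacet
endsolid part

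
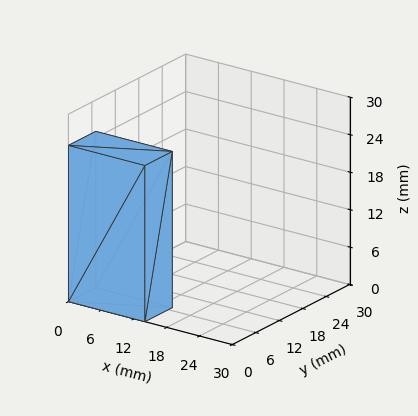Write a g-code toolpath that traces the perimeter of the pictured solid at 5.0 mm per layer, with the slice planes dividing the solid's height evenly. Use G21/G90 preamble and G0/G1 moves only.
Reading the render: the shape is a rectangular box, roughly 14 × 7 mm footprint and 25 mm tall (dimensions read to the nearest mm from the axis ticks). For the g-code, the solid's height is divided into equal slices at the stated Δz and each level perimeter traced with G1 moves after a G0 lift.

; perimeter-only toolpath
G21 ; units = mm
G90 ; absolute positioning
G28 ; home
; layer 1
G0 Z5.0
G0 X0.0 Y0.0
G1 X14.0 Y0.0
G1 X14.0 Y7.0
G1 X0.0 Y7.0
G1 X0.0 Y0.0
; layer 2
G0 Z10.0
G0 X0.0 Y0.0
G1 X14.0 Y0.0
G1 X14.0 Y7.0
G1 X0.0 Y7.0
G1 X0.0 Y0.0
; layer 3
G0 Z15.0
G0 X0.0 Y0.0
G1 X14.0 Y0.0
G1 X14.0 Y7.0
G1 X0.0 Y7.0
G1 X0.0 Y0.0
; layer 4
G0 Z20.0
G0 X0.0 Y0.0
G1 X14.0 Y0.0
G1 X14.0 Y7.0
G1 X0.0 Y7.0
G1 X0.0 Y0.0
; layer 5
G0 Z25.0
G0 X0.0 Y0.0
G1 X14.0 Y0.0
G1 X14.0 Y7.0
G1 X0.0 Y7.0
G1 X0.0 Y0.0
M2 ; end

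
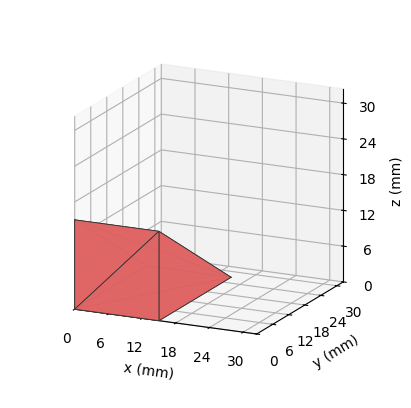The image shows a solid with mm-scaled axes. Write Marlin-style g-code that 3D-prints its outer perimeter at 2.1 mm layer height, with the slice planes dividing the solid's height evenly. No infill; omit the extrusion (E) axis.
Reading the render: the shape is a wedge (ramp): 15 × 27 mm base, rising to 15 mm along the y=0 edge and sloping linearly to z=0 at y=27 (dimensions read to the nearest mm from the axis ticks). For the g-code, the solid's height is divided into equal slices at the stated Δz and each level perimeter traced with G1 moves after a G0 lift.

; perimeter-only toolpath
G21 ; units = mm
G90 ; absolute positioning
G28 ; home
; layer 1
G0 Z2.1
G0 X0.0 Y0.0
G1 X15.0 Y0.0
G1 X15.0 Y23.1
G1 X0.0 Y23.1
G1 X0.0 Y0.0
; layer 2
G0 Z4.3
G0 X0.0 Y0.0
G1 X15.0 Y0.0
G1 X15.0 Y19.3
G1 X0.0 Y19.3
G1 X0.0 Y0.0
; layer 3
G0 Z6.4
G0 X0.0 Y0.0
G1 X15.0 Y0.0
G1 X15.0 Y15.4
G1 X0.0 Y15.4
G1 X0.0 Y0.0
; layer 4
G0 Z8.6
G0 X0.0 Y0.0
G1 X15.0 Y0.0
G1 X15.0 Y11.6
G1 X0.0 Y11.6
G1 X0.0 Y0.0
; layer 5
G0 Z10.7
G0 X0.0 Y0.0
G1 X15.0 Y0.0
G1 X15.0 Y7.7
G1 X0.0 Y7.7
G1 X0.0 Y0.0
; layer 6
G0 Z12.9
G0 X0.0 Y0.0
G1 X15.0 Y0.0
G1 X15.0 Y3.9
G1 X0.0 Y3.9
G1 X0.0 Y0.0
M2 ; end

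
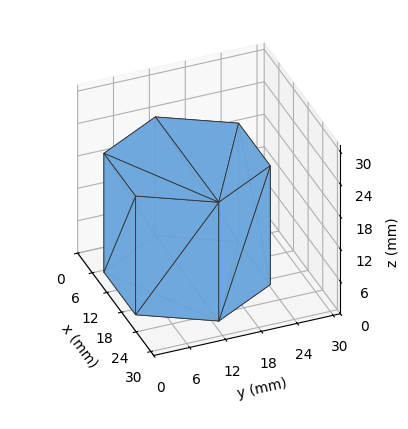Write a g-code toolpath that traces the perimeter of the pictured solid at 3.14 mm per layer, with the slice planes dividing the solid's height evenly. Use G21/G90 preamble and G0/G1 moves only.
Reading the render: the shape is a regular 6-sided prism (a cylinder approximated with 6 flat sides), circumscribed radius ≈ 13 mm, height ≈ 22 mm (dimensions read to the nearest mm from the axis ticks). For the g-code, the solid's height is divided into equal slices at the stated Δz and each level perimeter traced with G1 moves after a G0 lift.

; perimeter-only toolpath
G21 ; units = mm
G90 ; absolute positioning
G28 ; home
; layer 1
G0 Z3.14
G0 X26.00 Y13.00
G1 X19.50 Y24.26
G1 X6.50 Y24.26
G1 X0.00 Y13.00
G1 X6.50 Y1.74
G1 X19.50 Y1.74
G1 X26.00 Y13.00
; layer 2
G0 Z6.29
G0 X26.00 Y13.00
G1 X19.50 Y24.26
G1 X6.50 Y24.26
G1 X0.00 Y13.00
G1 X6.50 Y1.74
G1 X19.50 Y1.74
G1 X26.00 Y13.00
; layer 3
G0 Z9.43
G0 X26.00 Y13.00
G1 X19.50 Y24.26
G1 X6.50 Y24.26
G1 X0.00 Y13.00
G1 X6.50 Y1.74
G1 X19.50 Y1.74
G1 X26.00 Y13.00
; layer 4
G0 Z12.57
G0 X26.00 Y13.00
G1 X19.50 Y24.26
G1 X6.50 Y24.26
G1 X0.00 Y13.00
G1 X6.50 Y1.74
G1 X19.50 Y1.74
G1 X26.00 Y13.00
; layer 5
G0 Z15.71
G0 X26.00 Y13.00
G1 X19.50 Y24.26
G1 X6.50 Y24.26
G1 X0.00 Y13.00
G1 X6.50 Y1.74
G1 X19.50 Y1.74
G1 X26.00 Y13.00
; layer 6
G0 Z18.86
G0 X26.00 Y13.00
G1 X19.50 Y24.26
G1 X6.50 Y24.26
G1 X0.00 Y13.00
G1 X6.50 Y1.74
G1 X19.50 Y1.74
G1 X26.00 Y13.00
; layer 7
G0 Z22.00
G0 X26.00 Y13.00
G1 X19.50 Y24.26
G1 X6.50 Y24.26
G1 X0.00 Y13.00
G1 X6.50 Y1.74
G1 X19.50 Y1.74
G1 X26.00 Y13.00
M2 ; end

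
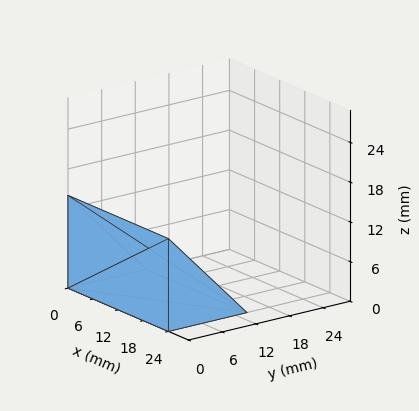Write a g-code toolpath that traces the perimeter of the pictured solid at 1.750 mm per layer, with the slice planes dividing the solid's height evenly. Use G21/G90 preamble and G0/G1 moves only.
Reading the render: the shape is a wedge (ramp): 24 × 14 mm base, rising to 14 mm along the y=0 edge and sloping linearly to z=0 at y=14 (dimensions read to the nearest mm from the axis ticks). For the g-code, the solid's height is divided into equal slices at the stated Δz and each level perimeter traced with G1 moves after a G0 lift.

; perimeter-only toolpath
G21 ; units = mm
G90 ; absolute positioning
G28 ; home
; layer 1
G0 Z1.750
G0 X0.000 Y0.000
G1 X24.000 Y0.000
G1 X24.000 Y12.250
G1 X0.000 Y12.250
G1 X0.000 Y0.000
; layer 2
G0 Z3.500
G0 X0.000 Y0.000
G1 X24.000 Y0.000
G1 X24.000 Y10.500
G1 X0.000 Y10.500
G1 X0.000 Y0.000
; layer 3
G0 Z5.250
G0 X0.000 Y0.000
G1 X24.000 Y0.000
G1 X24.000 Y8.750
G1 X0.000 Y8.750
G1 X0.000 Y0.000
; layer 4
G0 Z7.000
G0 X0.000 Y0.000
G1 X24.000 Y0.000
G1 X24.000 Y7.000
G1 X0.000 Y7.000
G1 X0.000 Y0.000
; layer 5
G0 Z8.750
G0 X0.000 Y0.000
G1 X24.000 Y0.000
G1 X24.000 Y5.250
G1 X0.000 Y5.250
G1 X0.000 Y0.000
; layer 6
G0 Z10.500
G0 X0.000 Y0.000
G1 X24.000 Y0.000
G1 X24.000 Y3.500
G1 X0.000 Y3.500
G1 X0.000 Y0.000
; layer 7
G0 Z12.250
G0 X0.000 Y0.000
G1 X24.000 Y0.000
G1 X24.000 Y1.750
G1 X0.000 Y1.750
G1 X0.000 Y0.000
M2 ; end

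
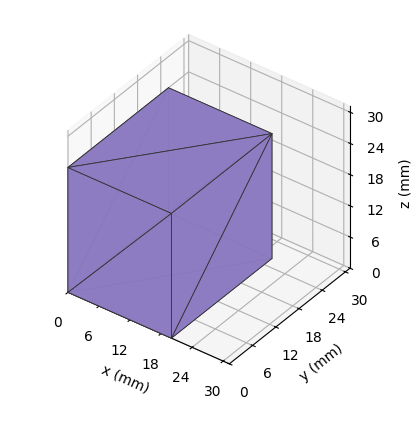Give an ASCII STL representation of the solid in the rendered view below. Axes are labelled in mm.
Reading the render: the shape is a rectangular box, roughly 20 × 26 mm footprint and 24 mm tall (dimensions read to the nearest mm from the axis ticks). For the STL, each face is triangulated and given an outward normal.

solid part
  facet normal 0.0000 0.0000 -1.0000
    outer loop
      vertex 20.000 26.000 0.000
      vertex 20.000 0.000 0.000
      vertex 0.000 0.000 0.000
    endloop
  endfacet
  facet normal 0.0000 0.0000 -1.0000
    outer loop
      vertex 0.000 26.000 0.000
      vertex 20.000 26.000 0.000
      vertex 0.000 0.000 0.000
    endloop
  endfacet
  facet normal 0.0000 0.0000 1.0000
    outer loop
      vertex 0.000 0.000 24.000
      vertex 20.000 0.000 24.000
      vertex 20.000 26.000 24.000
    endloop
  endfacet
  facet normal 0.0000 0.0000 1.0000
    outer loop
      vertex 0.000 0.000 24.000
      vertex 20.000 26.000 24.000
      vertex 0.000 26.000 24.000
    endloop
  endfacet
  facet normal 0.0000 -1.0000 0.0000
    outer loop
      vertex 0.000 0.000 0.000
      vertex 20.000 0.000 0.000
      vertex 20.000 0.000 24.000
    endloop
  endfacet
  facet normal 0.0000 -1.0000 0.0000
    outer loop
      vertex 0.000 0.000 0.000
      vertex 20.000 0.000 24.000
      vertex 0.000 0.000 24.000
    endloop
  endfacet
  facet normal 0.0000 1.0000 0.0000
    outer loop
      vertex 20.000 26.000 24.000
      vertex 20.000 26.000 0.000
      vertex 0.000 26.000 0.000
    endloop
  endfacet
  facet normal 0.0000 1.0000 0.0000
    outer loop
      vertex 0.000 26.000 24.000
      vertex 20.000 26.000 24.000
      vertex 0.000 26.000 0.000
    endloop
  endfacet
  facet normal -1.0000 0.0000 0.0000
    outer loop
      vertex 0.000 26.000 24.000
      vertex 0.000 26.000 0.000
      vertex 0.000 0.000 0.000
    endloop
  endfacet
  facet normal -1.0000 0.0000 0.0000
    outer loop
      vertex 0.000 0.000 24.000
      vertex 0.000 26.000 24.000
      vertex 0.000 0.000 0.000
    endloop
  endfacet
  facet normal 1.0000 0.0000 0.0000
    outer loop
      vertex 20.000 0.000 0.000
      vertex 20.000 26.000 0.000
      vertex 20.000 26.000 24.000
    endloop
  endfacet
  facet normal 1.0000 0.0000 0.0000
    outer loop
      vertex 20.000 0.000 0.000
      vertex 20.000 26.000 24.000
      vertex 20.000 0.000 24.000
    endloop
  endfacet
endsolid part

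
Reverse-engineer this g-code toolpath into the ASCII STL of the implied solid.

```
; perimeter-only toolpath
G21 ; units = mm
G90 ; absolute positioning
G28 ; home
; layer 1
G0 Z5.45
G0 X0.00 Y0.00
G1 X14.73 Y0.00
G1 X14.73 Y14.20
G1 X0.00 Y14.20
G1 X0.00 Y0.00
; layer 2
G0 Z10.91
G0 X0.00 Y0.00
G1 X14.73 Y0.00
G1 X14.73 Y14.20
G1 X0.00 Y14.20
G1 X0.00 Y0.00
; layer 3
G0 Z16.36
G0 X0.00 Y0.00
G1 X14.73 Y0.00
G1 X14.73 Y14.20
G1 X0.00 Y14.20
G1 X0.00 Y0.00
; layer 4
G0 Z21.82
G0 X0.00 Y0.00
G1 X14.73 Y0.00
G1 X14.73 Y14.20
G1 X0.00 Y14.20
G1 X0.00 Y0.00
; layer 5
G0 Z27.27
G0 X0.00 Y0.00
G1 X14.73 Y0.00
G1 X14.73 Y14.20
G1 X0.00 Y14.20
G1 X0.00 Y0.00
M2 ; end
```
solid part
  facet normal 0.0000 0.0000 -1.0000
    outer loop
      vertex 14.73 14.20 0.00
      vertex 14.73 0.00 0.00
      vertex 0.00 0.00 0.00
    endloop
  endfacet
  facet normal 0.0000 0.0000 -1.0000
    outer loop
      vertex 0.00 14.20 0.00
      vertex 14.73 14.20 0.00
      vertex 0.00 0.00 0.00
    endloop
  endfacet
  facet normal 0.0000 0.0000 1.0000
    outer loop
      vertex 0.00 0.00 27.27
      vertex 14.73 0.00 27.27
      vertex 14.73 14.20 27.27
    endloop
  endfacet
  facet normal 0.0000 0.0000 1.0000
    outer loop
      vertex 0.00 0.00 27.27
      vertex 14.73 14.20 27.27
      vertex 0.00 14.20 27.27
    endloop
  endfacet
  facet normal 0.0000 -1.0000 0.0000
    outer loop
      vertex 0.00 0.00 0.00
      vertex 14.73 0.00 0.00
      vertex 14.73 0.00 27.27
    endloop
  endfacet
  facet normal 0.0000 -1.0000 0.0000
    outer loop
      vertex 0.00 0.00 0.00
      vertex 14.73 0.00 27.27
      vertex 0.00 0.00 27.27
    endloop
  endfacet
  facet normal 0.0000 1.0000 0.0000
    outer loop
      vertex 14.73 14.20 27.27
      vertex 14.73 14.20 0.00
      vertex 0.00 14.20 0.00
    endloop
  endfacet
  facet normal 0.0000 1.0000 0.0000
    outer loop
      vertex 0.00 14.20 27.27
      vertex 14.73 14.20 27.27
      vertex 0.00 14.20 0.00
    endloop
  endfacet
  facet normal -1.0000 0.0000 0.0000
    outer loop
      vertex 0.00 14.20 27.27
      vertex 0.00 14.20 0.00
      vertex 0.00 0.00 0.00
    endloop
  endfacet
  facet normal -1.0000 0.0000 0.0000
    outer loop
      vertex 0.00 0.00 27.27
      vertex 0.00 14.20 27.27
      vertex 0.00 0.00 0.00
    endloop
  endfacet
  facet normal 1.0000 0.0000 0.0000
    outer loop
      vertex 14.73 0.00 0.00
      vertex 14.73 14.20 0.00
      vertex 14.73 14.20 27.27
    endloop
  endfacet
  facet normal 1.0000 0.0000 0.0000
    outer loop
      vertex 14.73 0.00 0.00
      vertex 14.73 14.20 27.27
      vertex 14.73 0.00 27.27
    endloop
  endfacet
endsolid part

The G0 Z moves step by Δz≈5.45 mm. Every layer's G1 loop is the same polygon, so the solid is a straight extrusion of it from z=0 to z≈27.3. Closing with flat bottom and top caps and triangulating gives 12 facets — a rectangular box, roughly 14.7 × 14.2 mm footprint and 27.3 mm tall.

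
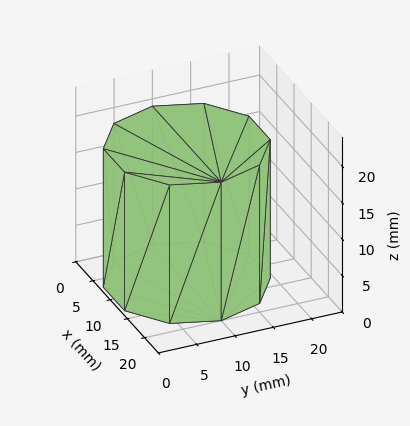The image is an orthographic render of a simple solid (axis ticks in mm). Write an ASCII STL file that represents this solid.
Reading the render: the shape is a regular 10-sided prism (a cylinder approximated with 10 flat sides), circumscribed radius ≈ 10 mm, height ≈ 19 mm (dimensions read to the nearest mm from the axis ticks). For the STL, each face is triangulated and given an outward normal.

solid part
  facet normal 0.0000 0.0000 -1.0000
    outer loop
      vertex 13.09 19.51 0.00
      vertex 18.09 15.88 0.00
      vertex 20.00 10.00 0.00
    endloop
  endfacet
  facet normal 0.0000 0.0000 -1.0000
    outer loop
      vertex 6.91 19.51 0.00
      vertex 13.09 19.51 0.00
      vertex 20.00 10.00 0.00
    endloop
  endfacet
  facet normal 0.0000 0.0000 -1.0000
    outer loop
      vertex 1.91 15.88 0.00
      vertex 6.91 19.51 0.00
      vertex 20.00 10.00 0.00
    endloop
  endfacet
  facet normal 0.0000 0.0000 -1.0000
    outer loop
      vertex 0.00 10.00 0.00
      vertex 1.91 15.88 0.00
      vertex 20.00 10.00 0.00
    endloop
  endfacet
  facet normal 0.0000 0.0000 -1.0000
    outer loop
      vertex 1.91 4.12 0.00
      vertex 0.00 10.00 0.00
      vertex 20.00 10.00 0.00
    endloop
  endfacet
  facet normal 0.0000 0.0000 -1.0000
    outer loop
      vertex 6.91 0.49 0.00
      vertex 1.91 4.12 0.00
      vertex 20.00 10.00 0.00
    endloop
  endfacet
  facet normal 0.0000 0.0000 -1.0000
    outer loop
      vertex 13.09 0.49 0.00
      vertex 6.91 0.49 0.00
      vertex 20.00 10.00 0.00
    endloop
  endfacet
  facet normal 0.0000 0.0000 -1.0000
    outer loop
      vertex 18.09 4.12 0.00
      vertex 13.09 0.49 0.00
      vertex 20.00 10.00 0.00
    endloop
  endfacet
  facet normal 0.0000 0.0000 1.0000
    outer loop
      vertex 20.00 10.00 19.00
      vertex 18.09 15.88 19.00
      vertex 13.09 19.51 19.00
    endloop
  endfacet
  facet normal 0.0000 0.0000 1.0000
    outer loop
      vertex 20.00 10.00 19.00
      vertex 13.09 19.51 19.00
      vertex 6.91 19.51 19.00
    endloop
  endfacet
  facet normal 0.0000 0.0000 1.0000
    outer loop
      vertex 20.00 10.00 19.00
      vertex 6.91 19.51 19.00
      vertex 1.91 15.88 19.00
    endloop
  endfacet
  facet normal 0.0000 0.0000 1.0000
    outer loop
      vertex 20.00 10.00 19.00
      vertex 1.91 15.88 19.00
      vertex 0.00 10.00 19.00
    endloop
  endfacet
  facet normal 0.0000 0.0000 1.0000
    outer loop
      vertex 20.00 10.00 19.00
      vertex 0.00 10.00 19.00
      vertex 1.91 4.12 19.00
    endloop
  endfacet
  facet normal 0.0000 0.0000 1.0000
    outer loop
      vertex 20.00 10.00 19.00
      vertex 1.91 4.12 19.00
      vertex 6.91 0.49 19.00
    endloop
  endfacet
  facet normal 0.0000 0.0000 1.0000
    outer loop
      vertex 20.00 10.00 19.00
      vertex 6.91 0.49 19.00
      vertex 13.09 0.49 19.00
    endloop
  endfacet
  facet normal 0.0000 0.0000 1.0000
    outer loop
      vertex 20.00 10.00 19.00
      vertex 13.09 0.49 19.00
      vertex 18.09 4.12 19.00
    endloop
  endfacet
  facet normal 0.9511 0.3089 0.0000
    outer loop
      vertex 20.00 10.00 0.00
      vertex 18.09 15.88 0.00
      vertex 18.09 15.88 19.00
    endloop
  endfacet
  facet normal 0.9511 0.3089 0.0000
    outer loop
      vertex 20.00 10.00 0.00
      vertex 18.09 15.88 19.00
      vertex 20.00 10.00 19.00
    endloop
  endfacet
  facet normal 0.5875 0.8092 0.0000
    outer loop
      vertex 18.09 15.88 0.00
      vertex 13.09 19.51 0.00
      vertex 13.09 19.51 19.00
    endloop
  endfacet
  facet normal 0.5875 0.8092 0.0000
    outer loop
      vertex 18.09 15.88 0.00
      vertex 13.09 19.51 19.00
      vertex 18.09 15.88 19.00
    endloop
  endfacet
  facet normal 0.0000 1.0000 0.0000
    outer loop
      vertex 13.09 19.51 0.00
      vertex 6.91 19.51 0.00
      vertex 6.91 19.51 19.00
    endloop
  endfacet
  facet normal 0.0000 1.0000 0.0000
    outer loop
      vertex 13.09 19.51 0.00
      vertex 6.91 19.51 19.00
      vertex 13.09 19.51 19.00
    endloop
  endfacet
  facet normal -0.5875 0.8092 0.0000
    outer loop
      vertex 6.91 19.51 0.00
      vertex 1.91 15.88 0.00
      vertex 1.91 15.88 19.00
    endloop
  endfacet
  facet normal -0.5875 0.8092 0.0000
    outer loop
      vertex 6.91 19.51 0.00
      vertex 1.91 15.88 19.00
      vertex 6.91 19.51 19.00
    endloop
  endfacet
  facet normal -0.9511 0.3089 0.0000
    outer loop
      vertex 1.91 15.88 0.00
      vertex 0.00 10.00 0.00
      vertex 0.00 10.00 19.00
    endloop
  endfacet
  facet normal -0.9511 0.3089 0.0000
    outer loop
      vertex 1.91 15.88 0.00
      vertex 0.00 10.00 19.00
      vertex 1.91 15.88 19.00
    endloop
  endfacet
  facet normal -0.9511 -0.3089 0.0000
    outer loop
      vertex 0.00 10.00 0.00
      vertex 1.91 4.12 0.00
      vertex 1.91 4.12 19.00
    endloop
  endfacet
  facet normal -0.9511 -0.3089 0.0000
    outer loop
      vertex 0.00 10.00 0.00
      vertex 1.91 4.12 19.00
      vertex 0.00 10.00 19.00
    endloop
  endfacet
  facet normal -0.5875 -0.8092 0.0000
    outer loop
      vertex 1.91 4.12 0.00
      vertex 6.91 0.49 0.00
      vertex 6.91 0.49 19.00
    endloop
  endfacet
  facet normal -0.5875 -0.8092 0.0000
    outer loop
      vertex 1.91 4.12 0.00
      vertex 6.91 0.49 19.00
      vertex 1.91 4.12 19.00
    endloop
  endfacet
  facet normal 0.0000 -1.0000 0.0000
    outer loop
      vertex 6.91 0.49 0.00
      vertex 13.09 0.49 0.00
      vertex 13.09 0.49 19.00
    endloop
  endfacet
  facet normal 0.0000 -1.0000 0.0000
    outer loop
      vertex 6.91 0.49 0.00
      vertex 13.09 0.49 19.00
      vertex 6.91 0.49 19.00
    endloop
  endfacet
  facet normal 0.5875 -0.8092 0.0000
    outer loop
      vertex 13.09 0.49 0.00
      vertex 18.09 4.12 0.00
      vertex 18.09 4.12 19.00
    endloop
  endfacet
  facet normal 0.5875 -0.8092 0.0000
    outer loop
      vertex 13.09 0.49 0.00
      vertex 18.09 4.12 19.00
      vertex 13.09 0.49 19.00
    endloop
  endfacet
  facet normal 0.9511 -0.3089 0.0000
    outer loop
      vertex 18.09 4.12 0.00
      vertex 20.00 10.00 0.00
      vertex 20.00 10.00 19.00
    endloop
  endfacet
  facet normal 0.9511 -0.3089 0.0000
    outer loop
      vertex 18.09 4.12 0.00
      vertex 20.00 10.00 19.00
      vertex 18.09 4.12 19.00
    endloop
  endfacet
endsolid part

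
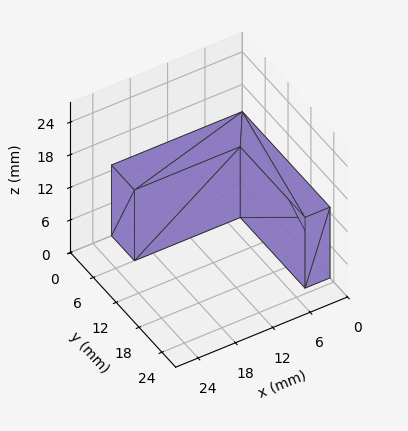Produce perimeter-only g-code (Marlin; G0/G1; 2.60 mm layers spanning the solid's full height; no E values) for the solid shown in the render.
Reading the render: the shape is an L-shaped prism: outer 21 × 23 mm, arm thicknesses ≈ 6 mm (horizontal) and 4 mm (vertical), extruded 13 mm in z (dimensions read to the nearest mm from the axis ticks). For the g-code, the solid's height is divided into equal slices at the stated Δz and each level perimeter traced with G1 moves after a G0 lift.

; perimeter-only toolpath
G21 ; units = mm
G90 ; absolute positioning
G28 ; home
; layer 1
G0 Z2.60
G0 X0.00 Y0.00
G1 X21.00 Y0.00
G1 X21.00 Y6.00
G1 X4.00 Y6.00
G1 X4.00 Y23.00
G1 X0.00 Y23.00
G1 X0.00 Y0.00
; layer 2
G0 Z5.20
G0 X0.00 Y0.00
G1 X21.00 Y0.00
G1 X21.00 Y6.00
G1 X4.00 Y6.00
G1 X4.00 Y23.00
G1 X0.00 Y23.00
G1 X0.00 Y0.00
; layer 3
G0 Z7.80
G0 X0.00 Y0.00
G1 X21.00 Y0.00
G1 X21.00 Y6.00
G1 X4.00 Y6.00
G1 X4.00 Y23.00
G1 X0.00 Y23.00
G1 X0.00 Y0.00
; layer 4
G0 Z10.40
G0 X0.00 Y0.00
G1 X21.00 Y0.00
G1 X21.00 Y6.00
G1 X4.00 Y6.00
G1 X4.00 Y23.00
G1 X0.00 Y23.00
G1 X0.00 Y0.00
; layer 5
G0 Z13.00
G0 X0.00 Y0.00
G1 X21.00 Y0.00
G1 X21.00 Y6.00
G1 X4.00 Y6.00
G1 X4.00 Y23.00
G1 X0.00 Y23.00
G1 X0.00 Y0.00
M2 ; end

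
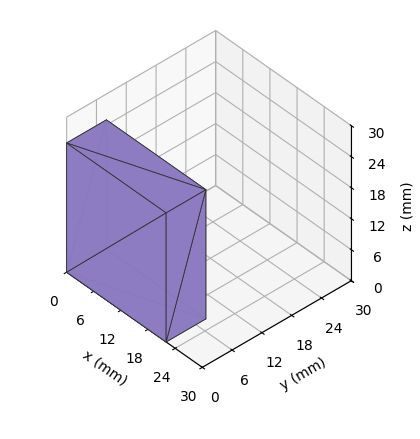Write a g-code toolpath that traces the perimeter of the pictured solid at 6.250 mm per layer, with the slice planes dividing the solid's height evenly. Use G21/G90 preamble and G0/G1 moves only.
Reading the render: the shape is a rectangular box, roughly 22 × 8 mm footprint and 25 mm tall (dimensions read to the nearest mm from the axis ticks). For the g-code, the solid's height is divided into equal slices at the stated Δz and each level perimeter traced with G1 moves after a G0 lift.

; perimeter-only toolpath
G21 ; units = mm
G90 ; absolute positioning
G28 ; home
; layer 1
G0 Z6.250
G0 X0.000 Y0.000
G1 X22.000 Y0.000
G1 X22.000 Y8.000
G1 X0.000 Y8.000
G1 X0.000 Y0.000
; layer 2
G0 Z12.500
G0 X0.000 Y0.000
G1 X22.000 Y0.000
G1 X22.000 Y8.000
G1 X0.000 Y8.000
G1 X0.000 Y0.000
; layer 3
G0 Z18.750
G0 X0.000 Y0.000
G1 X22.000 Y0.000
G1 X22.000 Y8.000
G1 X0.000 Y8.000
G1 X0.000 Y0.000
; layer 4
G0 Z25.000
G0 X0.000 Y0.000
G1 X22.000 Y0.000
G1 X22.000 Y8.000
G1 X0.000 Y8.000
G1 X0.000 Y0.000
M2 ; end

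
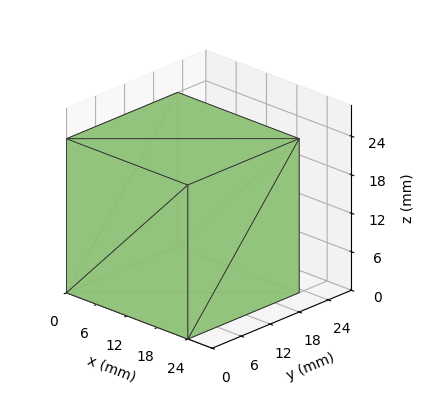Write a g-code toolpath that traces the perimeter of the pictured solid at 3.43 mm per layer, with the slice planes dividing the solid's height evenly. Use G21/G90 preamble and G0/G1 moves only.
Reading the render: the shape is a rectangular box, roughly 24 × 23 mm footprint and 24 mm tall (dimensions read to the nearest mm from the axis ticks). For the g-code, the solid's height is divided into equal slices at the stated Δz and each level perimeter traced with G1 moves after a G0 lift.

; perimeter-only toolpath
G21 ; units = mm
G90 ; absolute positioning
G28 ; home
; layer 1
G0 Z3.43
G0 X0.00 Y0.00
G1 X24.00 Y0.00
G1 X24.00 Y23.00
G1 X0.00 Y23.00
G1 X0.00 Y0.00
; layer 2
G0 Z6.86
G0 X0.00 Y0.00
G1 X24.00 Y0.00
G1 X24.00 Y23.00
G1 X0.00 Y23.00
G1 X0.00 Y0.00
; layer 3
G0 Z10.29
G0 X0.00 Y0.00
G1 X24.00 Y0.00
G1 X24.00 Y23.00
G1 X0.00 Y23.00
G1 X0.00 Y0.00
; layer 4
G0 Z13.71
G0 X0.00 Y0.00
G1 X24.00 Y0.00
G1 X24.00 Y23.00
G1 X0.00 Y23.00
G1 X0.00 Y0.00
; layer 5
G0 Z17.14
G0 X0.00 Y0.00
G1 X24.00 Y0.00
G1 X24.00 Y23.00
G1 X0.00 Y23.00
G1 X0.00 Y0.00
; layer 6
G0 Z20.57
G0 X0.00 Y0.00
G1 X24.00 Y0.00
G1 X24.00 Y23.00
G1 X0.00 Y23.00
G1 X0.00 Y0.00
; layer 7
G0 Z24.00
G0 X0.00 Y0.00
G1 X24.00 Y0.00
G1 X24.00 Y23.00
G1 X0.00 Y23.00
G1 X0.00 Y0.00
M2 ; end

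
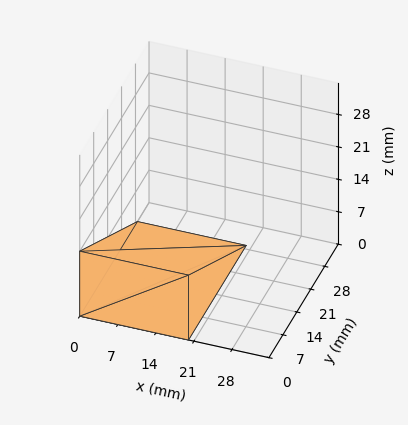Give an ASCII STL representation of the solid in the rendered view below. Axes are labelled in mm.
Reading the render: the shape is a wedge (ramp): 20 × 29 mm base, rising to 14 mm along the y=0 edge and sloping linearly to z=0 at y=29 (dimensions read to the nearest mm from the axis ticks). For the STL, each face is triangulated and given an outward normal.

solid part
  facet normal 0.0000 0.0000 -1.0000
    outer loop
      vertex 20.000 29.000 0.000
      vertex 20.000 0.000 0.000
      vertex 0.000 0.000 0.000
    endloop
  endfacet
  facet normal 0.0000 0.0000 -1.0000
    outer loop
      vertex 0.000 29.000 0.000
      vertex 20.000 29.000 0.000
      vertex 0.000 0.000 0.000
    endloop
  endfacet
  facet normal 0.0000 -1.0000 0.0000
    outer loop
      vertex 0.000 0.000 0.000
      vertex 20.000 0.000 0.000
      vertex 20.000 0.000 14.000
    endloop
  endfacet
  facet normal 0.0000 -1.0000 0.0000
    outer loop
      vertex 0.000 0.000 0.000
      vertex 20.000 0.000 14.000
      vertex 0.000 0.000 14.000
    endloop
  endfacet
  facet normal 0.0000 0.4347 0.9006
    outer loop
      vertex 0.000 0.000 14.000
      vertex 20.000 0.000 14.000
      vertex 20.000 29.000 0.000
    endloop
  endfacet
  facet normal 0.0000 0.4347 0.9006
    outer loop
      vertex 0.000 0.000 14.000
      vertex 20.000 29.000 0.000
      vertex 0.000 29.000 0.000
    endloop
  endfacet
  facet normal -1.0000 0.0000 0.0000
    outer loop
      vertex 0.000 0.000 14.000
      vertex 0.000 29.000 0.000
      vertex 0.000 0.000 0.000
    endloop
  endfacet
  facet normal 1.0000 0.0000 0.0000
    outer loop
      vertex 20.000 0.000 0.000
      vertex 20.000 29.000 0.000
      vertex 20.000 0.000 14.000
    endloop
  endfacet
endsolid part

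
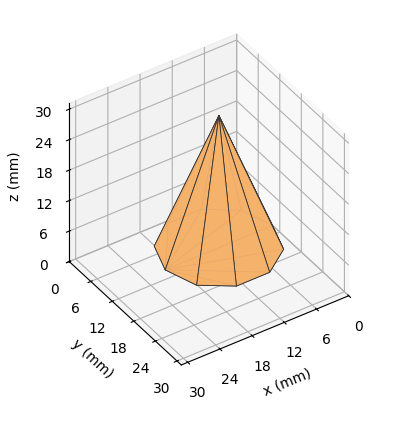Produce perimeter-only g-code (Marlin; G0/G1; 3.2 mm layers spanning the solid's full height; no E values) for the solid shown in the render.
Reading the render: the shape is a regular 10-sided pyramid, base circumscribed radius ≈ 10 mm, apex at z ≈ 26 mm (dimensions read to the nearest mm from the axis ticks). For the g-code, the solid's height is divided into equal slices at the stated Δz and each level perimeter traced with G1 moves after a G0 lift.

; perimeter-only toolpath
G21 ; units = mm
G90 ; absolute positioning
G28 ; home
; layer 1
G0 Z3.2
G0 X18.8 Y10.0
G1 X17.1 Y15.2
G1 X12.7 Y18.3
G1 X7.3 Y18.3
G1 X2.9 Y15.2
G1 X1.2 Y10.0
G1 X2.9 Y4.8
G1 X7.3 Y1.7
G1 X12.7 Y1.7
G1 X17.1 Y4.8
G1 X18.8 Y10.0
; layer 2
G0 Z6.5
G0 X17.5 Y10.0
G1 X16.1 Y14.4
G1 X12.3 Y17.1
G1 X7.7 Y17.1
G1 X3.9 Y14.4
G1 X2.5 Y10.0
G1 X3.9 Y5.6
G1 X7.7 Y2.9
G1 X12.3 Y2.9
G1 X16.1 Y5.6
G1 X17.5 Y10.0
; layer 3
G0 Z9.8
G0 X16.2 Y10.0
G1 X15.1 Y13.7
G1 X11.9 Y15.9
G1 X8.1 Y15.9
G1 X4.9 Y13.7
G1 X3.8 Y10.0
G1 X4.9 Y6.3
G1 X8.1 Y4.1
G1 X11.9 Y4.1
G1 X15.1 Y6.3
G1 X16.2 Y10.0
; layer 4
G0 Z13.0
G0 X15.0 Y10.0
G1 X14.1 Y12.9
G1 X11.6 Y14.8
G1 X8.4 Y14.8
G1 X6.0 Y12.9
G1 X5.0 Y10.0
G1 X6.0 Y7.0
G1 X8.4 Y5.2
G1 X11.6 Y5.2
G1 X14.1 Y7.0
G1 X15.0 Y10.0
; layer 5
G0 Z16.2
G0 X13.8 Y10.0
G1 X13.0 Y12.2
G1 X11.2 Y13.6
G1 X8.8 Y13.6
G1 X7.0 Y12.2
G1 X6.2 Y10.0
G1 X7.0 Y7.8
G1 X8.8 Y6.4
G1 X11.2 Y6.4
G1 X13.0 Y7.8
G1 X13.8 Y10.0
; layer 6
G0 Z19.5
G0 X12.5 Y10.0
G1 X12.0 Y11.5
G1 X10.8 Y12.4
G1 X9.2 Y12.4
G1 X8.0 Y11.5
G1 X7.5 Y10.0
G1 X8.0 Y8.5
G1 X9.2 Y7.6
G1 X10.8 Y7.6
G1 X12.0 Y8.5
G1 X12.5 Y10.0
; layer 7
G0 Z22.8
G0 X11.2 Y10.0
G1 X11.0 Y10.7
G1 X10.4 Y11.2
G1 X9.6 Y11.2
G1 X9.0 Y10.7
G1 X8.8 Y10.0
G1 X9.0 Y9.3
G1 X9.6 Y8.8
G1 X10.4 Y8.8
G1 X11.0 Y9.3
G1 X11.2 Y10.0
M2 ; end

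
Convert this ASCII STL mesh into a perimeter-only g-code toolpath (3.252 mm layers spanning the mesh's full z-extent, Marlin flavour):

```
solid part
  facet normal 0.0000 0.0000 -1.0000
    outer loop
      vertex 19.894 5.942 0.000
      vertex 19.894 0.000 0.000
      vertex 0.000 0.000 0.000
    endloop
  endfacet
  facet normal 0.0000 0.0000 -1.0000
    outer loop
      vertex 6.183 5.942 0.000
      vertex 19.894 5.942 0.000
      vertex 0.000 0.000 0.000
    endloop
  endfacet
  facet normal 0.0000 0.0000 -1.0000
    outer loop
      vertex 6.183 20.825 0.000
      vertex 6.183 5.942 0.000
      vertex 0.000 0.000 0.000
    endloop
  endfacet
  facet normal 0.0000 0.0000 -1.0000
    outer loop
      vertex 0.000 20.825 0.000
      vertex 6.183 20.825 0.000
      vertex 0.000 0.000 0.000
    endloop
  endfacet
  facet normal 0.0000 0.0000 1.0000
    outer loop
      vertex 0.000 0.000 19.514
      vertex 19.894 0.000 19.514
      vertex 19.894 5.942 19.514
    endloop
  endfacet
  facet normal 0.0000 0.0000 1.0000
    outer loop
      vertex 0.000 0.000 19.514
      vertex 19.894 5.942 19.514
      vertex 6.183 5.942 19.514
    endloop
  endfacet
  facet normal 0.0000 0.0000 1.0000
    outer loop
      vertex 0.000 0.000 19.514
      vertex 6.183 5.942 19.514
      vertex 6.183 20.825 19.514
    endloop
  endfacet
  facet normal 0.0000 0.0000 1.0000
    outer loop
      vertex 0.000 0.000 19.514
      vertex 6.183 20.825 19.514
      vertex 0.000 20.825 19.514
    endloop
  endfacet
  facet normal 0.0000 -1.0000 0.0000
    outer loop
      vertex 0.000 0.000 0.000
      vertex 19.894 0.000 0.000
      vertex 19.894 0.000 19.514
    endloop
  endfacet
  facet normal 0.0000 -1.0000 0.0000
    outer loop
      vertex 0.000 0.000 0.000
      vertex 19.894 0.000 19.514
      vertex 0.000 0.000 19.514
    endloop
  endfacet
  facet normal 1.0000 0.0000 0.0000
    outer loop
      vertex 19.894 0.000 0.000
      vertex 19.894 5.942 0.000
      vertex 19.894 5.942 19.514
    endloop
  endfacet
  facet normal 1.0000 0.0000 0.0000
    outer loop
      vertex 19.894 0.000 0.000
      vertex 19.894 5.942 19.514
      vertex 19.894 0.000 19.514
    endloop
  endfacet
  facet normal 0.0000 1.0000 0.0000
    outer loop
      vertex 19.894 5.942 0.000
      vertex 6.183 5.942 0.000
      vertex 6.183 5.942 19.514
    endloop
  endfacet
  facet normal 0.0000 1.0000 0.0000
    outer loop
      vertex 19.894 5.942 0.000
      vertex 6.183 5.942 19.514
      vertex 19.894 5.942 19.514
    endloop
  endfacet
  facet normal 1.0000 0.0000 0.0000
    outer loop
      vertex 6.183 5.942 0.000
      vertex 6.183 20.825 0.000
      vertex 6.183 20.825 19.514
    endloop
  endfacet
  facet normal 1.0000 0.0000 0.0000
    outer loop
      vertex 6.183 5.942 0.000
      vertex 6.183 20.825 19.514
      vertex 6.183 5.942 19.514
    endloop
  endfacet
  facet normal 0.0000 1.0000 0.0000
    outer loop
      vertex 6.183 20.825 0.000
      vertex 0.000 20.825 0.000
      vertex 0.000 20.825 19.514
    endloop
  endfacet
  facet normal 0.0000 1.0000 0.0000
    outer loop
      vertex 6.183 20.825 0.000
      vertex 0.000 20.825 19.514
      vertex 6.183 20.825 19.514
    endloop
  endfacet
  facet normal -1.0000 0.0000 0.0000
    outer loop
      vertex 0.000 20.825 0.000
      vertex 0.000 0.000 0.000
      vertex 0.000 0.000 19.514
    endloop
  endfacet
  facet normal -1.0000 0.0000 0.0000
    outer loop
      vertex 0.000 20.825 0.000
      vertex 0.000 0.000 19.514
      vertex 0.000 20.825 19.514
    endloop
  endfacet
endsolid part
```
; perimeter-only toolpath
G21 ; units = mm
G90 ; absolute positioning
G28 ; home
; layer 1
G0 Z3.252
G0 X0.000 Y0.000
G1 X19.894 Y0.000
G1 X19.894 Y5.942
G1 X6.183 Y5.942
G1 X6.183 Y20.825
G1 X0.000 Y20.825
G1 X0.000 Y0.000
; layer 2
G0 Z6.505
G0 X0.000 Y0.000
G1 X19.894 Y0.000
G1 X19.894 Y5.942
G1 X6.183 Y5.942
G1 X6.183 Y20.825
G1 X0.000 Y20.825
G1 X0.000 Y0.000
; layer 3
G0 Z9.757
G0 X0.000 Y0.000
G1 X19.894 Y0.000
G1 X19.894 Y5.942
G1 X6.183 Y5.942
G1 X6.183 Y20.825
G1 X0.000 Y20.825
G1 X0.000 Y0.000
; layer 4
G0 Z13.009
G0 X0.000 Y0.000
G1 X19.894 Y0.000
G1 X19.894 Y5.942
G1 X6.183 Y5.942
G1 X6.183 Y20.825
G1 X0.000 Y20.825
G1 X0.000 Y0.000
; layer 5
G0 Z16.262
G0 X0.000 Y0.000
G1 X19.894 Y0.000
G1 X19.894 Y5.942
G1 X6.183 Y5.942
G1 X6.183 Y20.825
G1 X0.000 Y20.825
G1 X0.000 Y0.000
; layer 6
G0 Z19.514
G0 X0.000 Y0.000
G1 X19.894 Y0.000
G1 X19.894 Y5.942
G1 X6.183 Y5.942
G1 X6.183 Y20.825
G1 X0.000 Y20.825
G1 X0.000 Y0.000
M2 ; end

The solid is an L-shaped prism: outer 19.9 × 20.8 mm, arm thicknesses ≈ 5.94 mm (horizontal) and 6.18 mm (vertical), extruded 19.5 mm in z. Slicing at Δz = 3.252 mm — 6 equal slices spanning the solid's height, so layer i sits at z = i·h/6 — gives 6 non-empty perimeters. Each is a 6-segment closed polygon; G0 lifts to the layer z and rapids to the start vertex, then G1 traces the edges.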